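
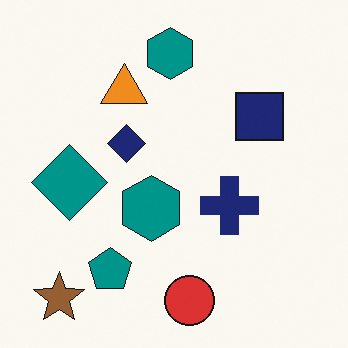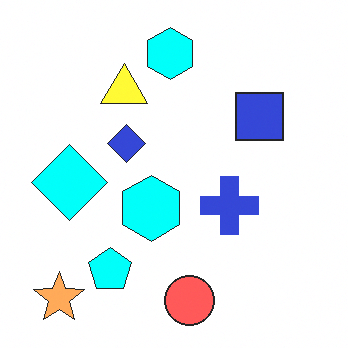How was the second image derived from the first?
The second image is the first substantially brightened.

Every pixel — background and shapes alike — is uniformly brightened.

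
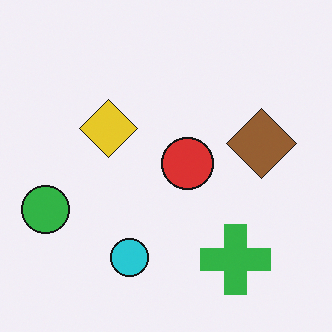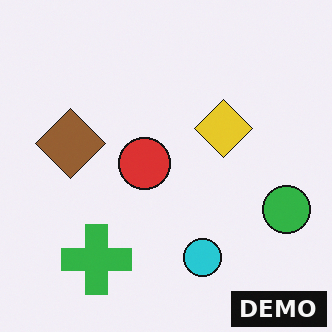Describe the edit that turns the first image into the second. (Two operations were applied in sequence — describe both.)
This is the original image flipped horizontally (left ↔ right), then watermarked with the text "DEMO" in the lower-right corner.

The green circle is in the left of the first image and the right of the second — shapes on opposite sides of the vertical midline have swapped in a mirror flip. A dark label reading "DEMO" appears in the lower-right corner.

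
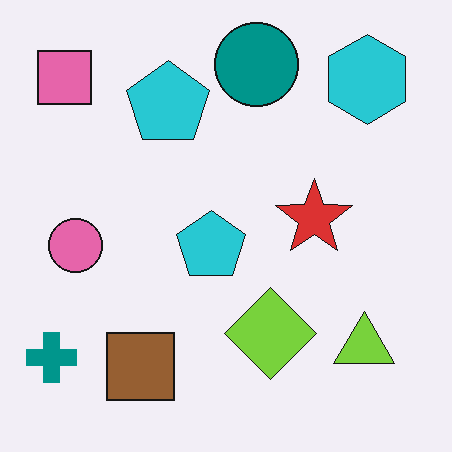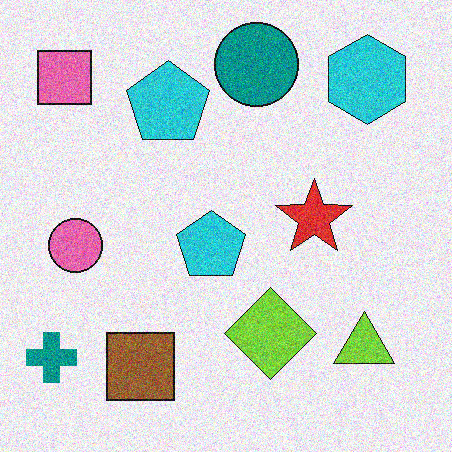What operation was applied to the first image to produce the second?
The second image is the first degraded with visible gaussian noise.

Random speckle covers the whole image, including the flat background.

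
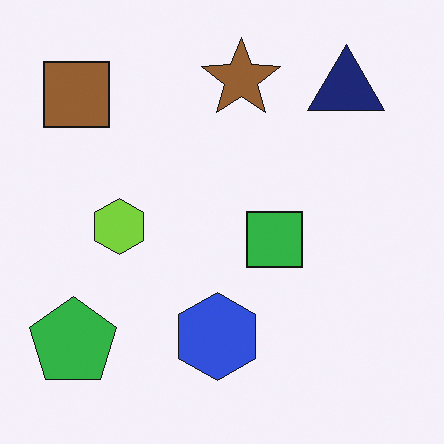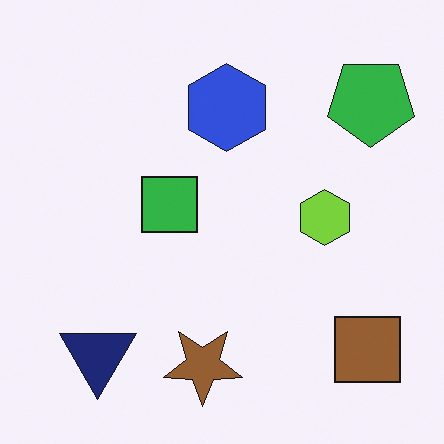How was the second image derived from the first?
Rotated 180°.

The brown square sits in the top-left of the first image and the bottom-right of the second — consistent with a whole-image 180° rotation.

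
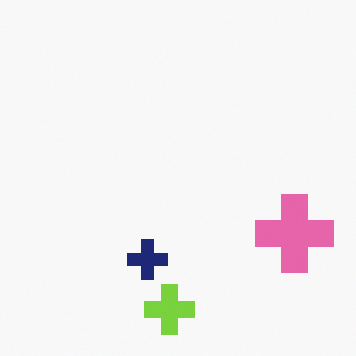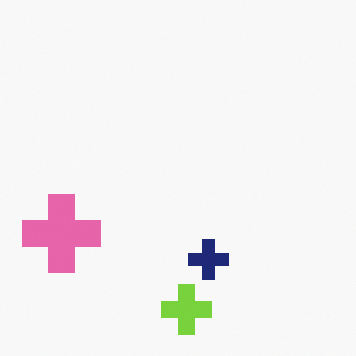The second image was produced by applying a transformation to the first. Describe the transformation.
The second image is the first flipped horizontally (left ↔ right).

The pink cross is in the right of the first image and the left of the second — shapes on opposite sides of the vertical midline have swapped in a mirror flip.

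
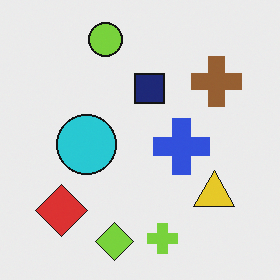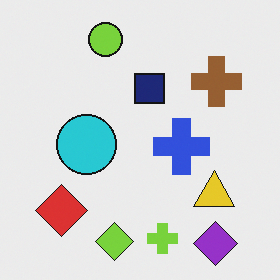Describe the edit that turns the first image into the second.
It was overlaid with an additional purple diamond.

A purple diamond appears in the second image that is absent from the first.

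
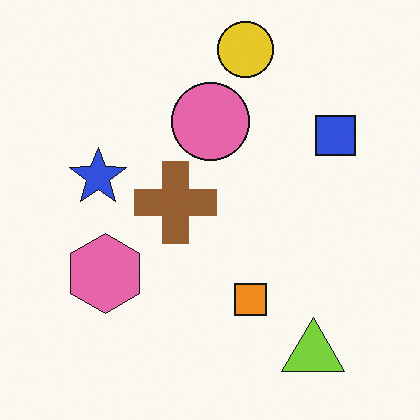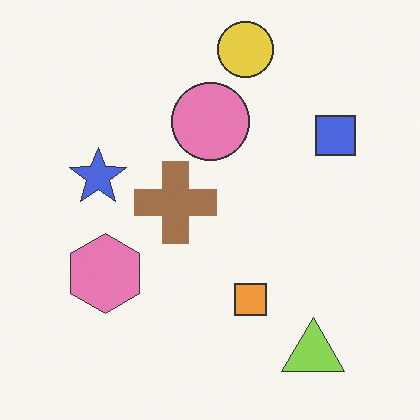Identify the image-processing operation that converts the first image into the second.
It was given slightly reduced contrast.

Tones are pushed toward mid-grey across the whole image — a global contrast change.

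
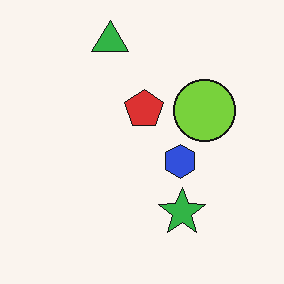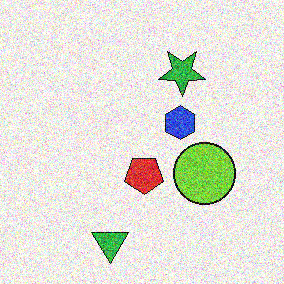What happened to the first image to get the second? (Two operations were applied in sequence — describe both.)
The second image is the first flipped vertically (top ↔ bottom), then degraded with heavy additive noise.

The green triangle is in the top of the first image and the bottom of the second — shapes on opposite sides of the horizontal midline have swapped in a mirror flip. Random speckle covers the whole image, including the flat background.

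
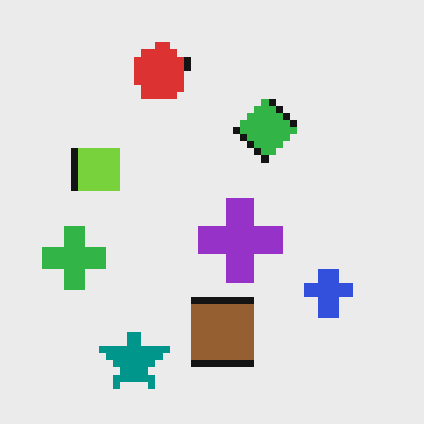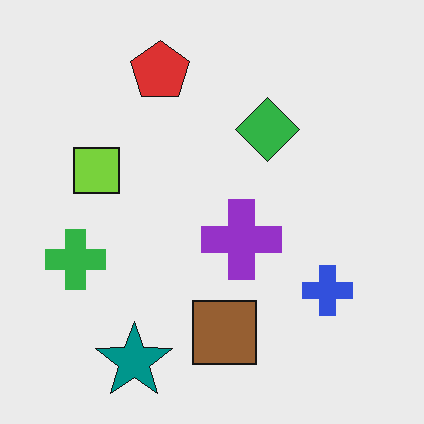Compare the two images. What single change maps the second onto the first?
The transformation is: pixelated into visible square blocks.

Shapes are reduced to large square blocks; fine edges and outlines are lost — a downscale-then-upscale (mosaic) effect.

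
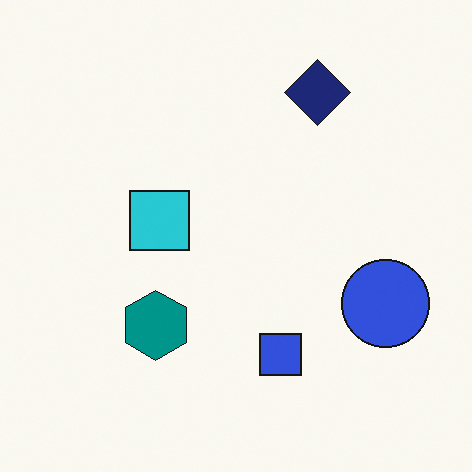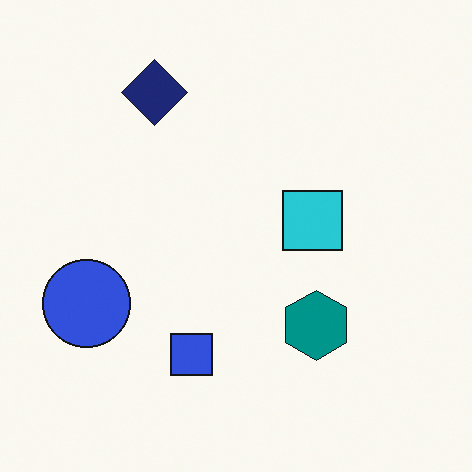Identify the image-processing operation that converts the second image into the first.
The first image is the second flipped horizontally (left ↔ right).

The blue circle is in the left of the second image and the right of the first — shapes on opposite sides of the vertical midline have swapped in a mirror flip.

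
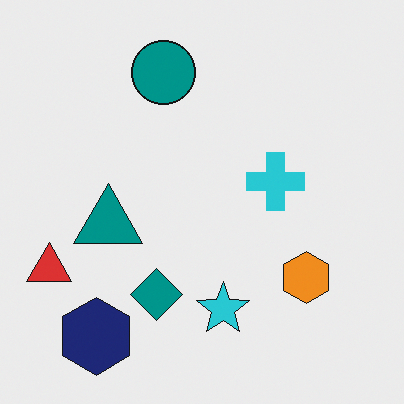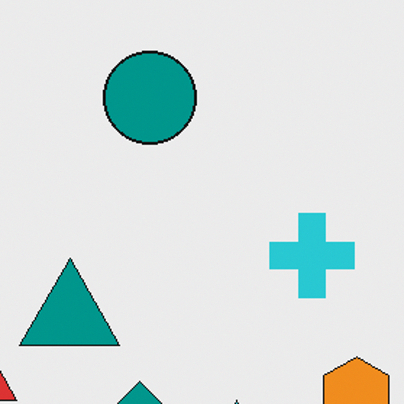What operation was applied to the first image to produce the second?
The second image is the first cropped to a modestly smaller region and rescaled.

The visible shapes are larger and the field of view is narrower; shapes near the original edges may be partly or wholly outside the frame — a crop-and-rescale.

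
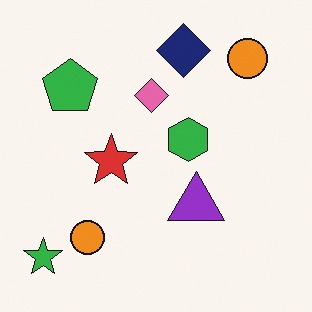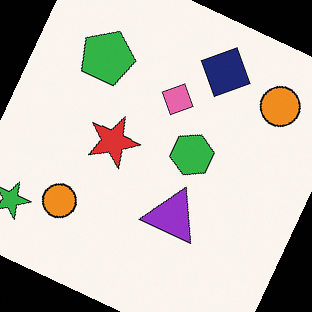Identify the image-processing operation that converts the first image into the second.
The image was rotated clockwise by a clearly visible amount.

Every shape is tilted by the same angle and the image corners show triangular fill wedges — a whole-image rotation by a non-right angle.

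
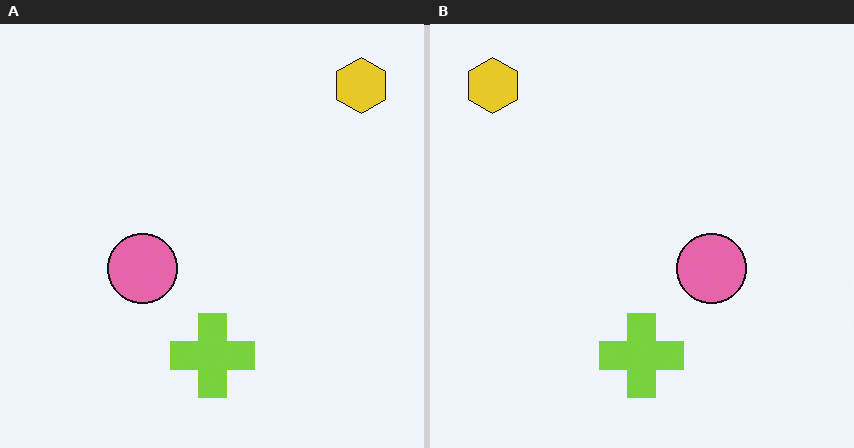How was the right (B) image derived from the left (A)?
The transformation is: flipped horizontally (left ↔ right).

The yellow hexagon is in the top-right of the left (A) image and the top-left of the right (B) — shapes on opposite sides of the vertical midline have swapped in a mirror flip.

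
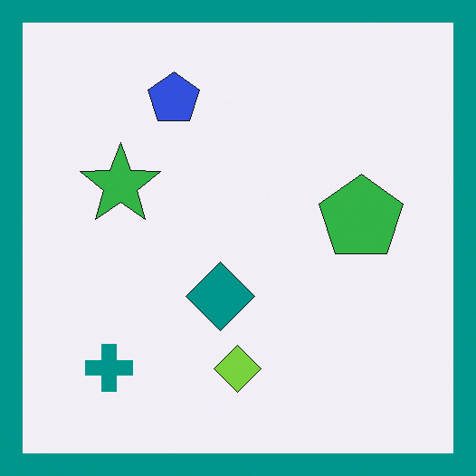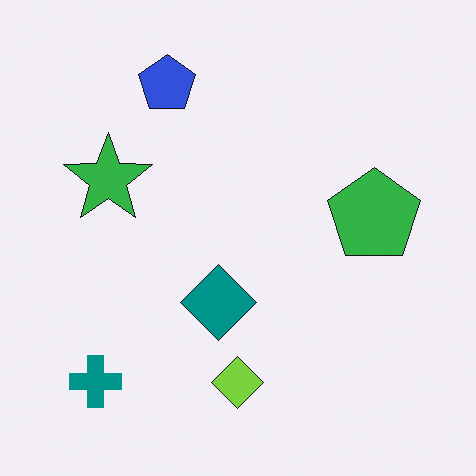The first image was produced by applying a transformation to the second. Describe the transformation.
The first image is the second framed with a teal border.

A solid teal frame runs around the edge of the first image, with the content slightly shrunk inside it.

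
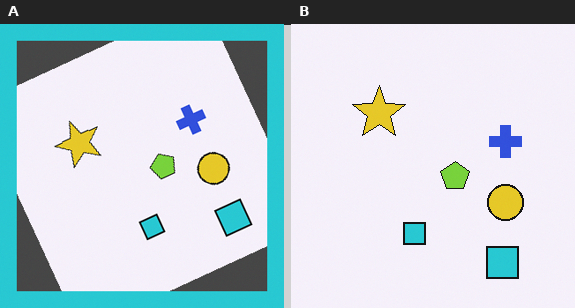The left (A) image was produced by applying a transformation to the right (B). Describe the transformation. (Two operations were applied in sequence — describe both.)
The transformation is: rotated counter-clockwise by a clearly visible amount, then framed with a cyan border.

Every shape is tilted by the same angle and the image corners show triangular fill wedges — a whole-image rotation by a non-right angle. A solid cyan frame runs around the edge of the left (A) image, with the content slightly shrunk inside it.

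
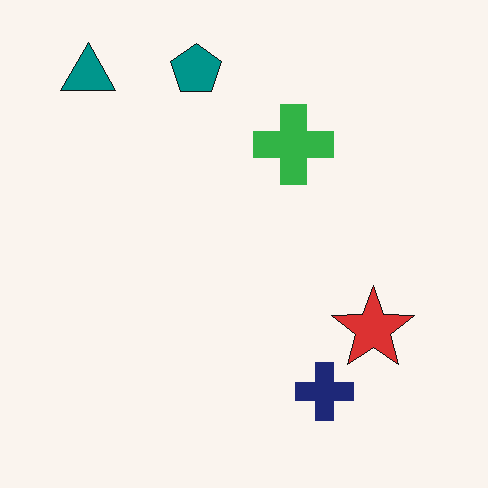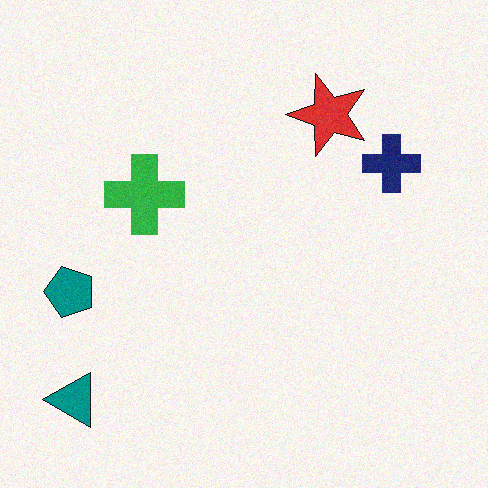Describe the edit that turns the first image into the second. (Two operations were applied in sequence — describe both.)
This is the original image rotated 90° counter-clockwise, then degraded with a light layer of grain.

The teal triangle sits in the top-left of the first image and the bottom-left of the second — consistent with a whole-image 90° counter-clockwise rotation. Random speckle covers the whole image, including the flat background.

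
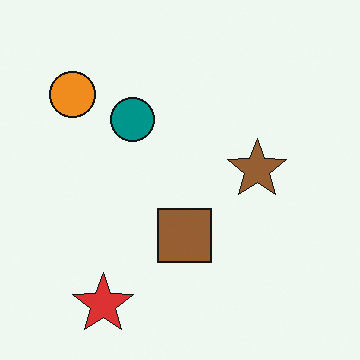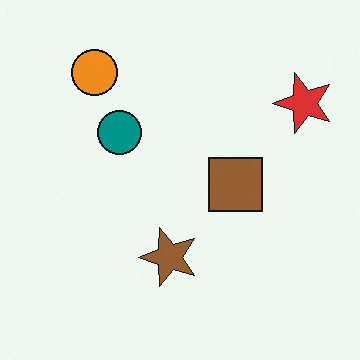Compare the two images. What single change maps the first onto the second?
The image was transposed (reflected across the top-left ↔ bottom-right diagonal).

Shapes have swapped their row and column positions — what was in the top-right is now in the bottom-left — a diagonal reflection.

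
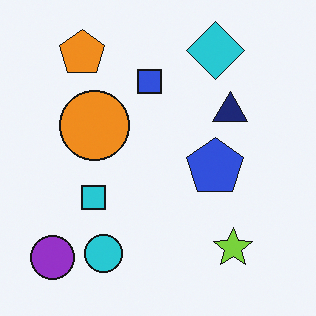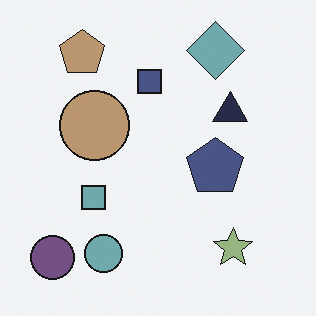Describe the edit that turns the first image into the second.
The transformation is: heavily desaturated.

All colors are more muted and greyish — a global saturation change.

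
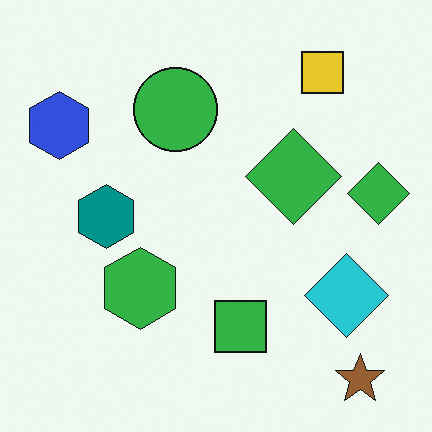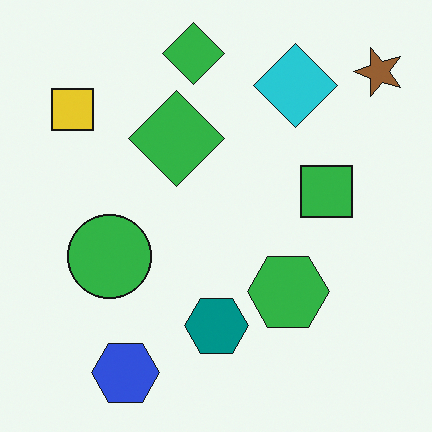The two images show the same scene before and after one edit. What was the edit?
The transformation is: rotated 90° counter-clockwise.

The brown star sits in the bottom-right of the first image and the top-right of the second — consistent with a whole-image 90° counter-clockwise rotation.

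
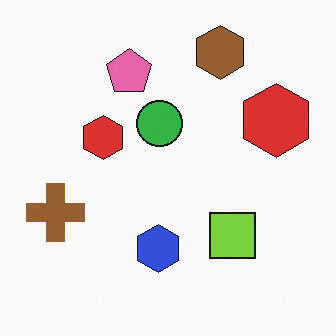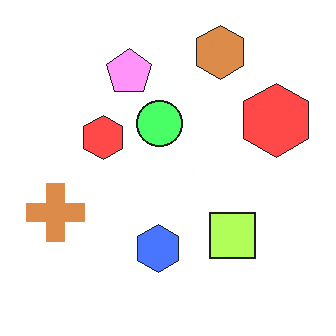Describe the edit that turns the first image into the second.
Substantially brightened.

Every pixel — background and shapes alike — is uniformly brightened.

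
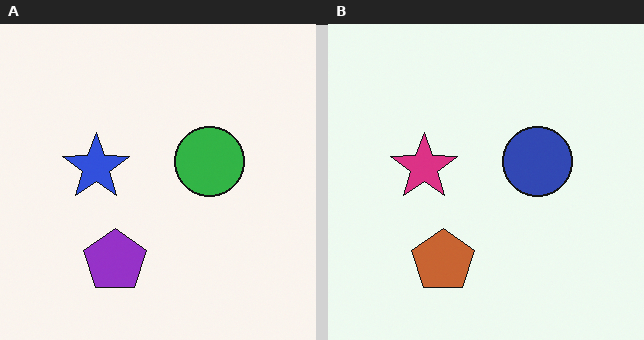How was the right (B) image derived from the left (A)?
Hue-shifted by a moderate amount.

Every shape's color has rotated by the same amount around the hue wheel — a uniform hue shift.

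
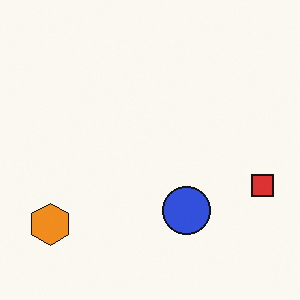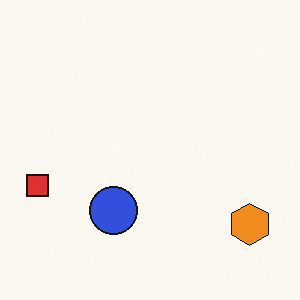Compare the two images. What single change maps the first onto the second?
The image was flipped horizontally (left ↔ right).

The red square is in the right of the first image and the left of the second — shapes on opposite sides of the vertical midline have swapped in a mirror flip.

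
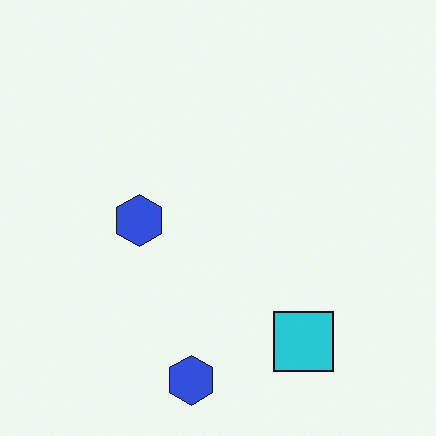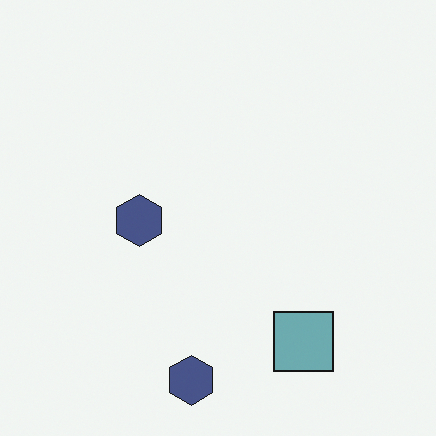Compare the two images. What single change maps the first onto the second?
The transformation is: heavily desaturated.

All colors are more muted and greyish — a global saturation change.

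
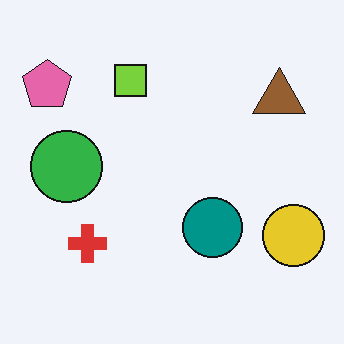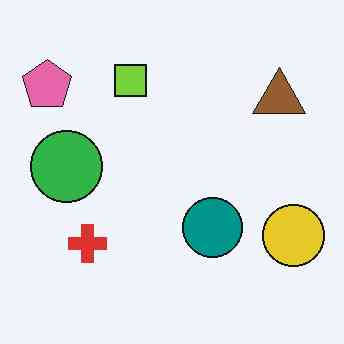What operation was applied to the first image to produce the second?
The transformation is: JPEG-compressed with visible artifacts.

Blocky 8×8 compression artifacts appear around shape edges and the flat background shows ringing — characteristic JPEG degradation.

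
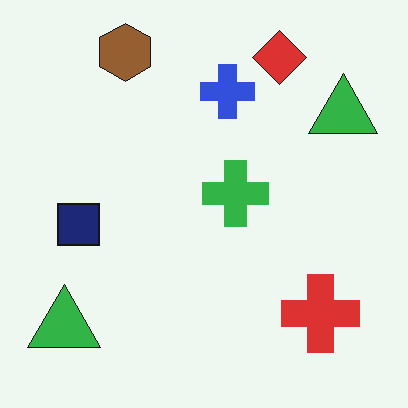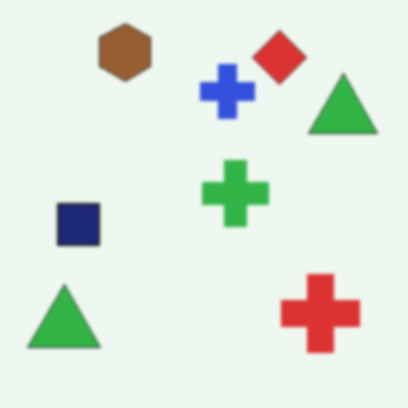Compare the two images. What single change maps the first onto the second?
The transformation is: given a subtle gaussian blur.

Shape edges and outlines are uniformly softened across the whole image.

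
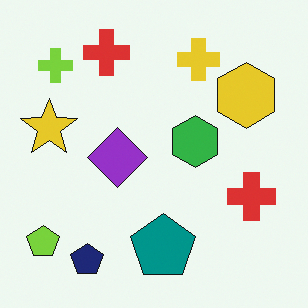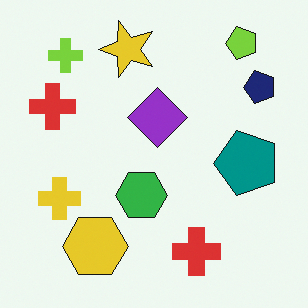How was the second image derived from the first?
The second image is the first transposed (reflected across the top-left ↔ bottom-right diagonal).

Shapes have swapped their row and column positions — what was in the top-right is now in the bottom-left — a diagonal reflection.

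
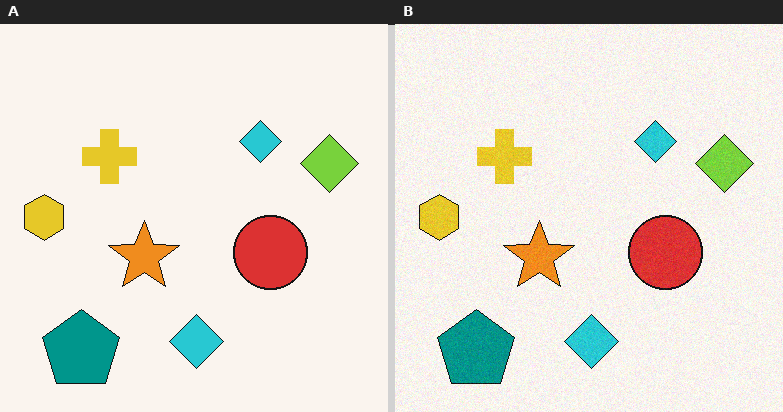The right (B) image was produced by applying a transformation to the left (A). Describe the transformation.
The transformation is: degraded with a light layer of grain.

Random speckle covers the whole image, including the flat background.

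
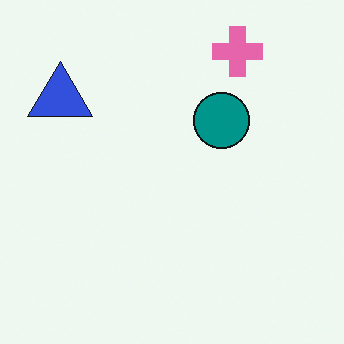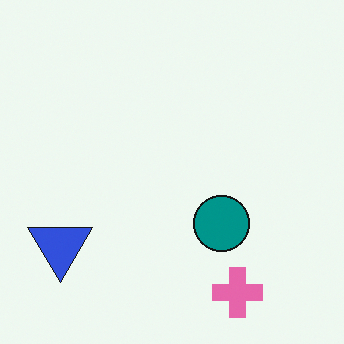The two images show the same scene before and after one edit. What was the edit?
It was flipped vertically (top ↔ bottom).

The pink cross is in the top-right of the first image and the bottom-right of the second — shapes on opposite sides of the horizontal midline have swapped in a mirror flip.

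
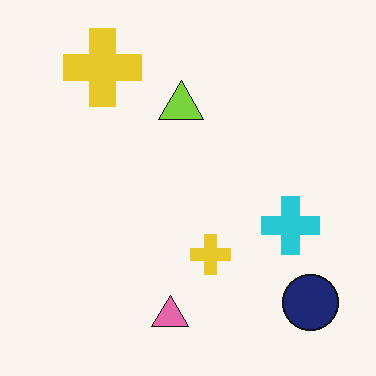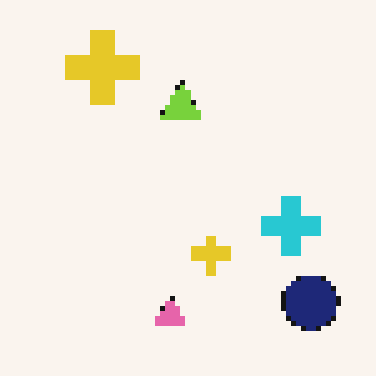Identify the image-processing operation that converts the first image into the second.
The image was mildly pixelated.

Shapes are reduced to large square blocks; fine edges and outlines are lost — a downscale-then-upscale (mosaic) effect.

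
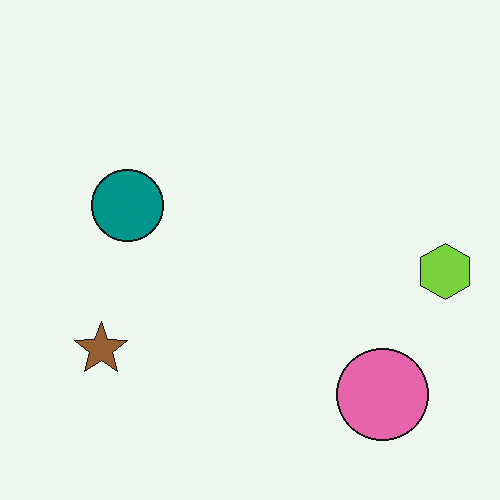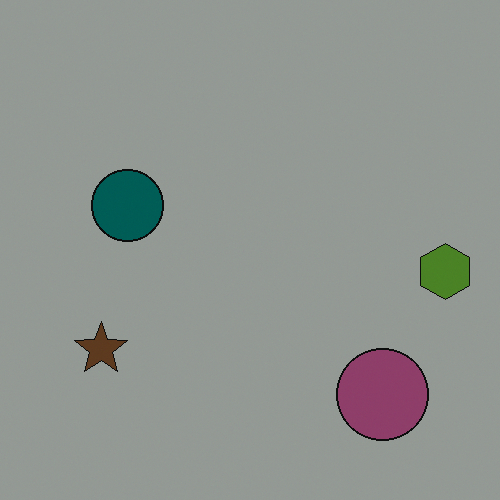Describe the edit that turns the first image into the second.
The transformation is: darkened a lot.

Every pixel — background and shapes alike — is uniformly darkened.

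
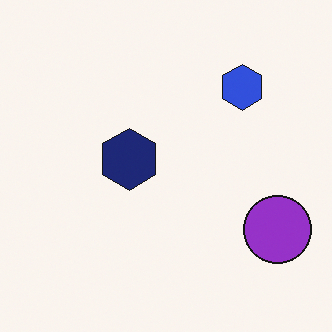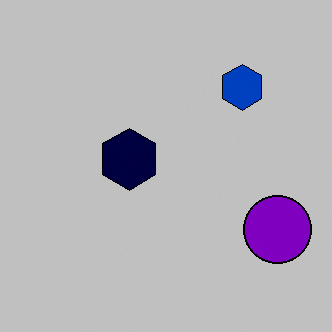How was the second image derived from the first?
This is the original image heavily posterized to just a handful of flat colors.

Each flat color has snapped to a coarser quantized level — most visibly, the near-white background has dropped to a flat grey.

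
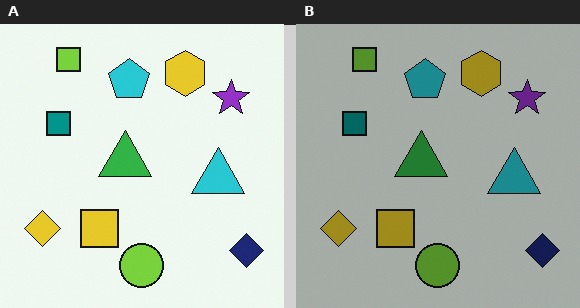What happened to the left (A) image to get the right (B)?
It was noticeably darkened.

Every pixel — background and shapes alike — is uniformly darkened.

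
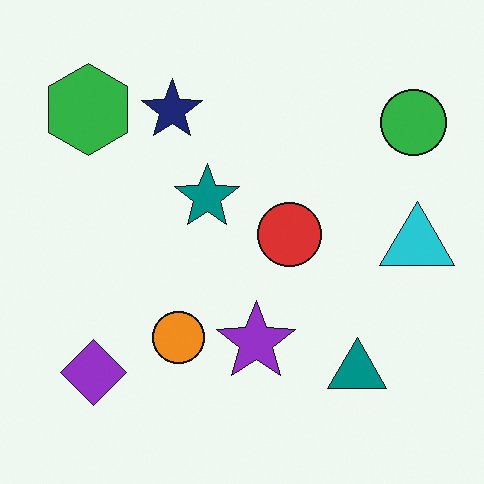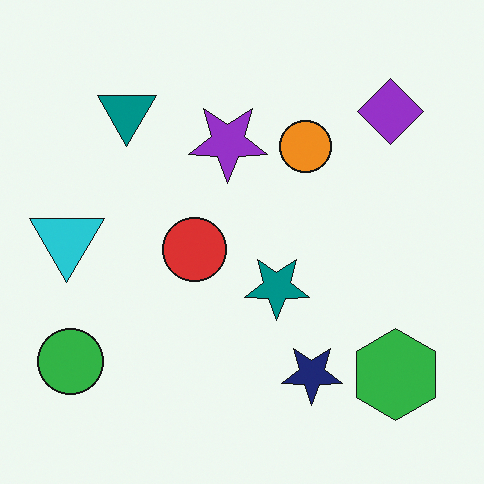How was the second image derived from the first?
Rotated 180°.

The green circle sits in the top-right of the first image and the bottom-left of the second — consistent with a whole-image 180° rotation.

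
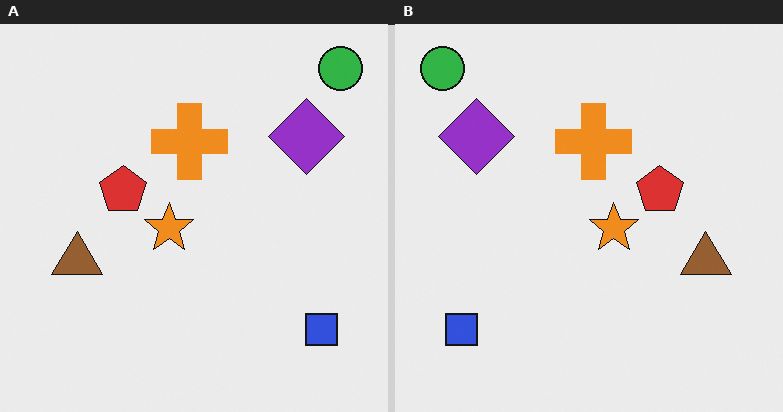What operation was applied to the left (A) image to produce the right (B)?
This is the original image flipped horizontally (left ↔ right).

The green circle is in the top-right of the left (A) image and the top-left of the right (B) — shapes on opposite sides of the vertical midline have swapped in a mirror flip.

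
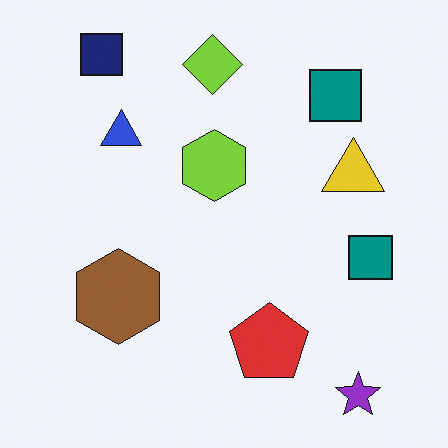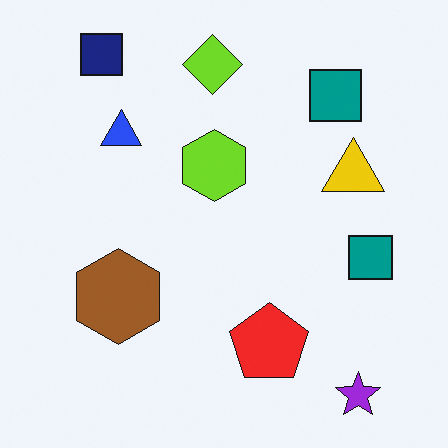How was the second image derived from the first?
It was slightly oversaturated.

All colors are more vivid — a global saturation change.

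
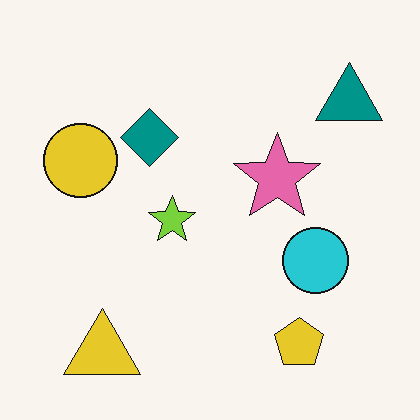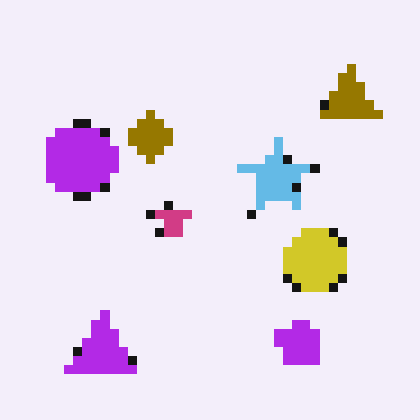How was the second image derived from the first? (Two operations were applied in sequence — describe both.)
The transformation is: coarsely pixelated, then hue-shifted by a large amount.

Shapes are reduced to large square blocks; fine edges and outlines are lost — a downscale-then-upscale (mosaic) effect. Every shape's color has rotated by the same amount around the hue wheel — a uniform hue shift.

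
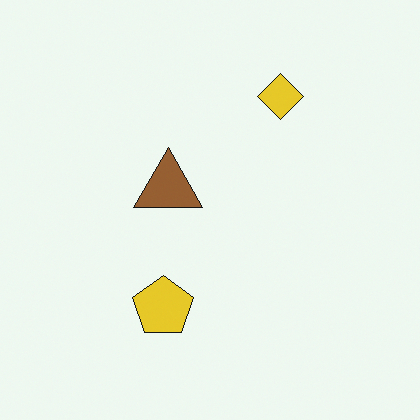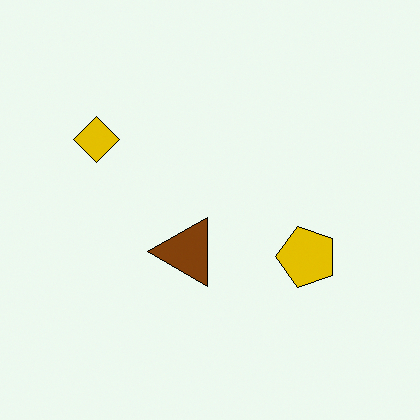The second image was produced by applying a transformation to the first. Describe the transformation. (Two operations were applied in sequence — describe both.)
Rotated 90° counter-clockwise, then given slightly increased contrast.

The yellow diamond sits in the top of the first image and the top-left of the second — consistent with a whole-image 90° counter-clockwise rotation. Tones are pushed away from mid-grey across the whole image — a global contrast change.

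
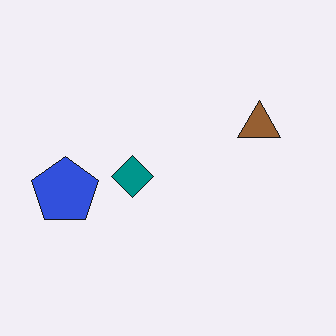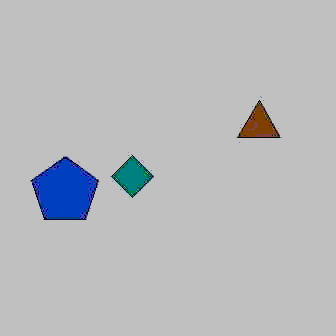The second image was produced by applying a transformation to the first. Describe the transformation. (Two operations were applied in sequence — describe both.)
It was degraded with heavy JPEG compression, then heavily posterized to just a handful of flat colors.

Blocky 8×8 compression artifacts appear around shape edges and the flat background shows ringing — characteristic JPEG degradation. Each flat color has snapped to a coarser quantized level — most visibly, the near-white background has dropped to a flat grey.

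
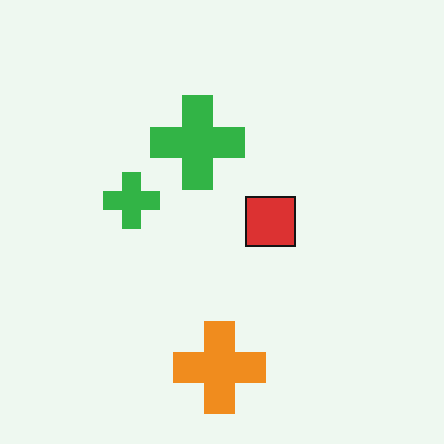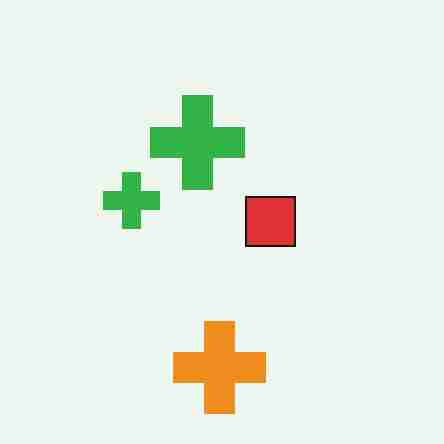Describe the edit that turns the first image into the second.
The second image is the first heavily JPEG-compressed with obvious blocking artifacts.

Blocky 8×8 compression artifacts appear around shape edges and the flat background shows ringing — characteristic JPEG degradation.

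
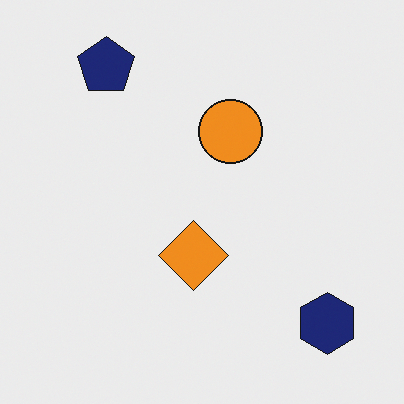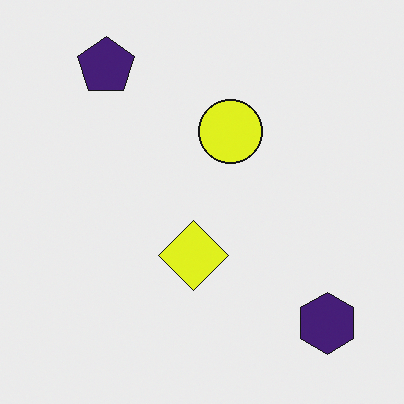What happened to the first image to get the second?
The image was hue-shifted slightly.

Every shape's color has rotated by the same amount around the hue wheel — a uniform hue shift.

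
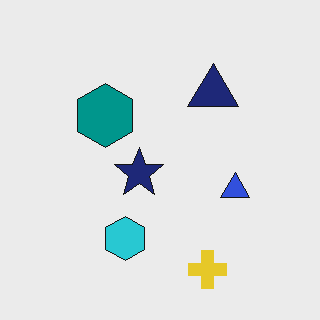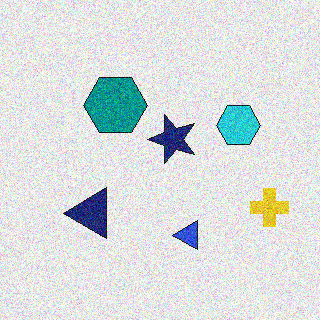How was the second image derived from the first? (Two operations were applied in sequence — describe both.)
The image was degraded with moderate additive noise, then transposed (reflected across the top-left ↔ bottom-right diagonal).

Random speckle covers the whole image, including the flat background. Shapes have swapped their row and column positions — what was in the top-right is now in the bottom-left — a diagonal reflection.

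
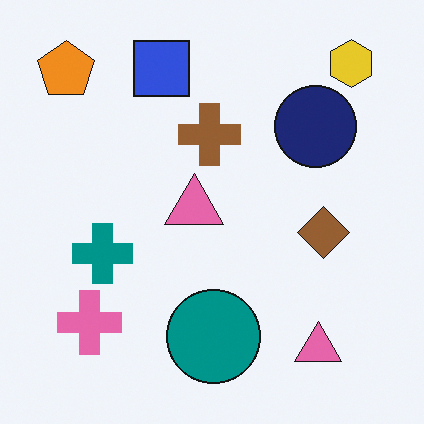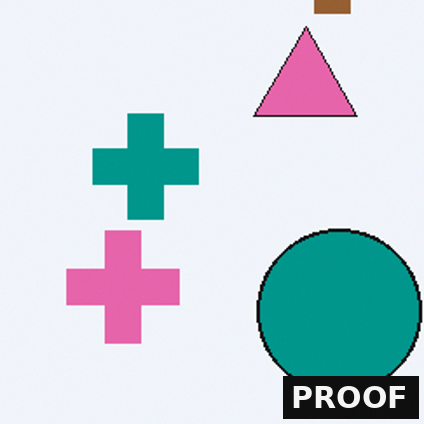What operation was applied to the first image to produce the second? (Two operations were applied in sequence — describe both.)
This is the original image cropped tightly and scaled back up, then watermarked with the text "PROOF" in the lower-right corner.

The visible shapes are larger and the field of view is narrower; shapes near the original edges may be partly or wholly outside the frame — a crop-and-rescale. A dark label reading "PROOF" appears in the lower-right corner.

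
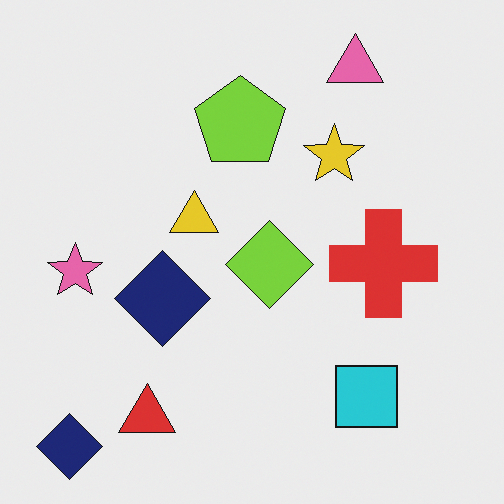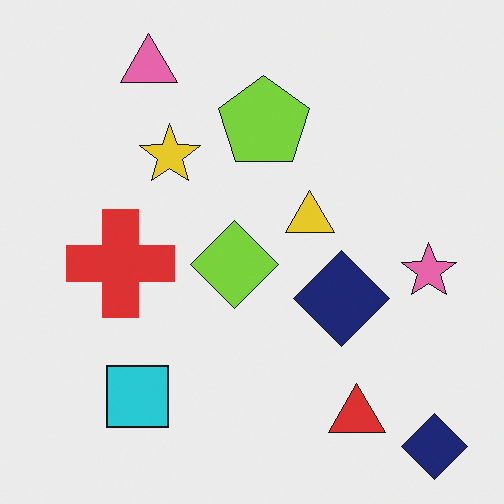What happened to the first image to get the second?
This is the original image flipped horizontally (left ↔ right).

The pink star is in the left of the first image and the right of the second — shapes on opposite sides of the vertical midline have swapped in a mirror flip.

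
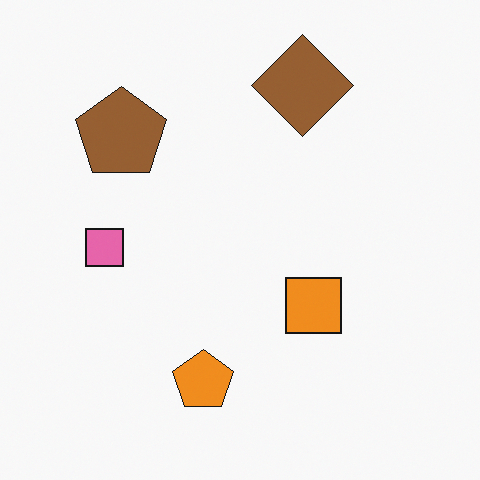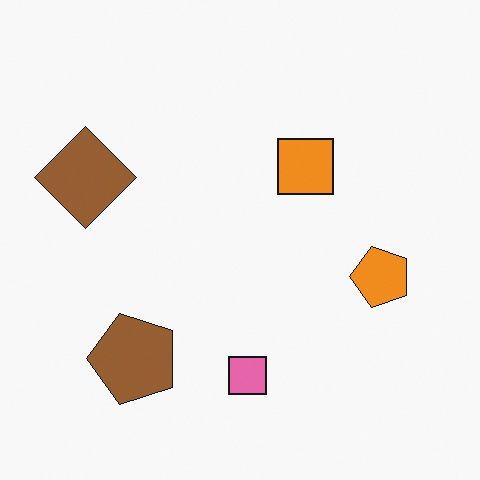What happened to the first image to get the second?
The transformation is: rotated 90° counter-clockwise.

The brown diamond sits in the top of the first image and the left of the second — consistent with a whole-image 90° counter-clockwise rotation.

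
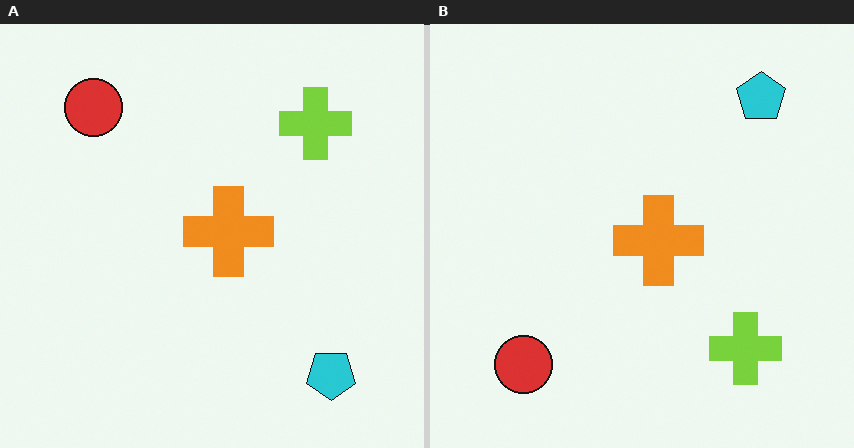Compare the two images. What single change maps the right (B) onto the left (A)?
Flipped vertically (top ↔ bottom).

The cyan pentagon is in the top-right of the right (B) image and the bottom-right of the left (A) — shapes on opposite sides of the horizontal midline have swapped in a mirror flip.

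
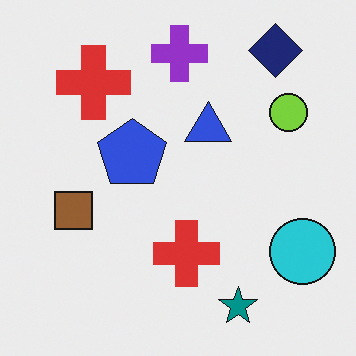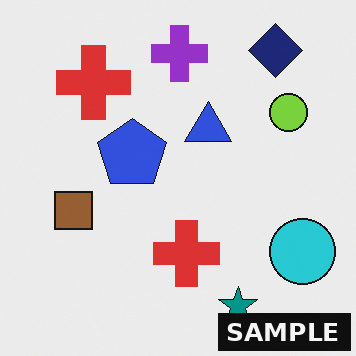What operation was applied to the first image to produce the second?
This is the original image watermarked with the text "SAMPLE" in the lower-right corner.

A dark label reading "SAMPLE" appears in the lower-right corner.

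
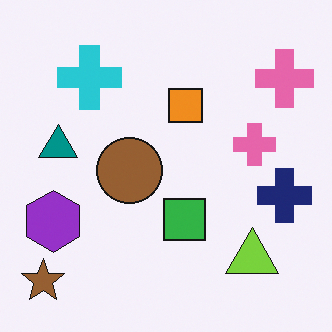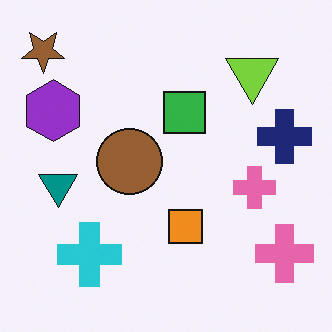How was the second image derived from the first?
The image was flipped vertically (top ↔ bottom).

The brown star is in the bottom-left of the first image and the top-left of the second — shapes on opposite sides of the horizontal midline have swapped in a mirror flip.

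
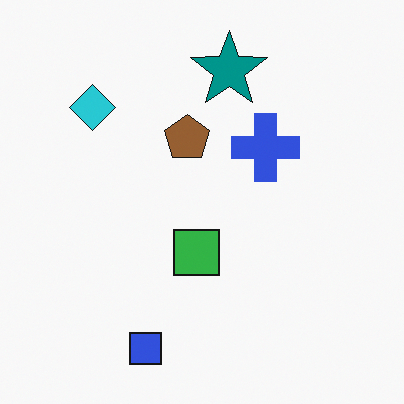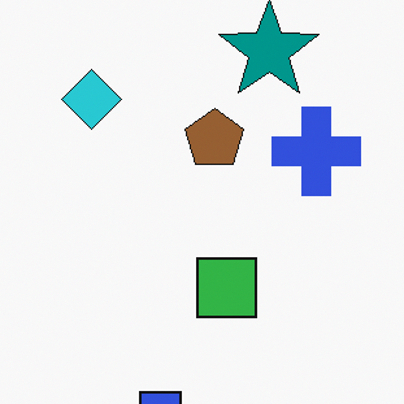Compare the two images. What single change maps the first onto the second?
It was cropped slightly and scaled back up.

The visible shapes are larger and the field of view is narrower; shapes near the original edges may be partly or wholly outside the frame — a crop-and-rescale.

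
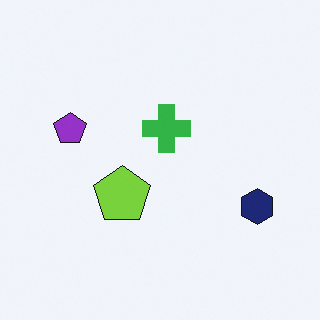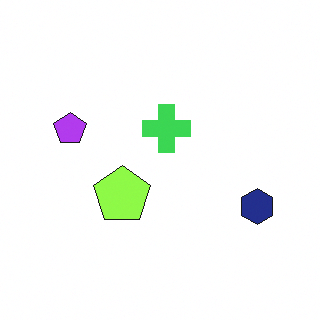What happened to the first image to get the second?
The image was slightly brightened.

Every pixel — background and shapes alike — is uniformly brightened.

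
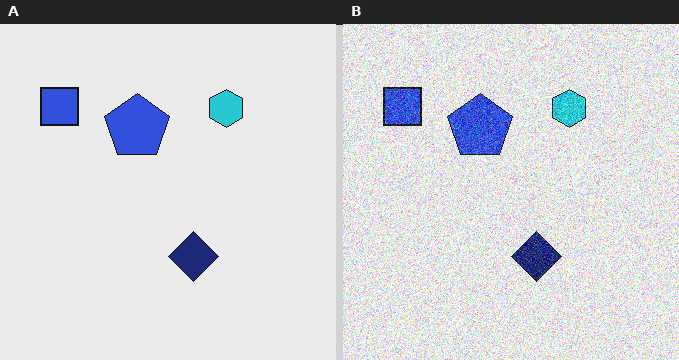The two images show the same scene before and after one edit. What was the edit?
Degraded with a thick layer of grain.

Random speckle covers the whole image, including the flat background.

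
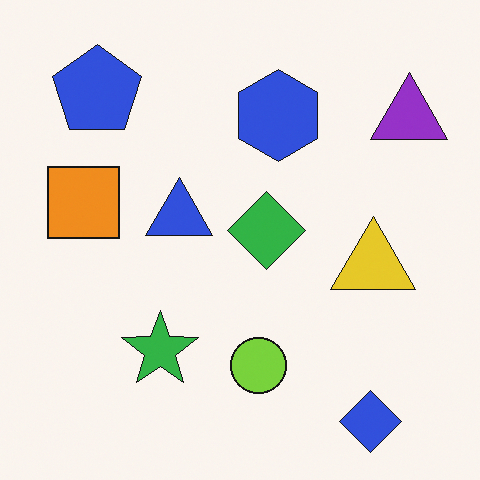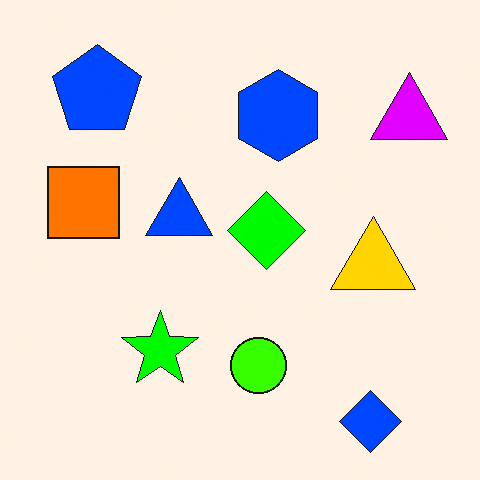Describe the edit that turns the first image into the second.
Heavily oversaturated.

All colors are more vivid — a global saturation change.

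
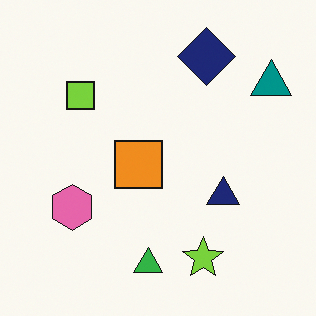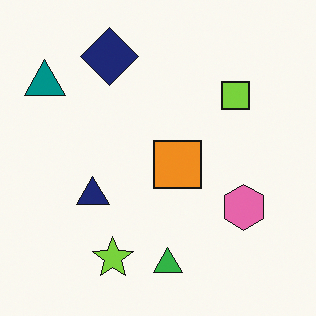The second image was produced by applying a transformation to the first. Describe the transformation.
Flipped horizontally (left ↔ right).

The teal triangle is in the top-right of the first image and the top-left of the second — shapes on opposite sides of the vertical midline have swapped in a mirror flip.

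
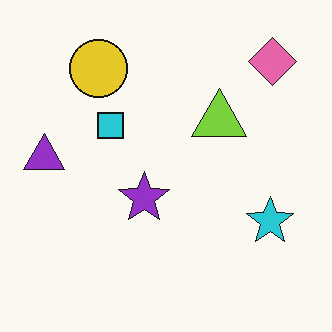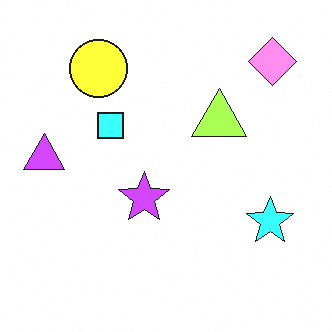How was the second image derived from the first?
It was substantially brightened.

Every pixel — background and shapes alike — is uniformly brightened.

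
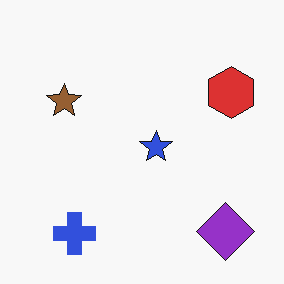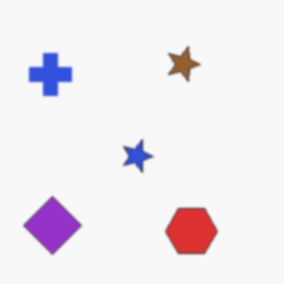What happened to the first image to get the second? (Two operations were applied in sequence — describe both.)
The transformation is: rotated 90° clockwise, then slightly softened.

The purple diamond sits in the bottom-right of the first image and the bottom-left of the second — consistent with a whole-image 90° clockwise rotation. Shape edges and outlines are uniformly softened across the whole image.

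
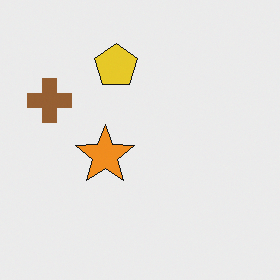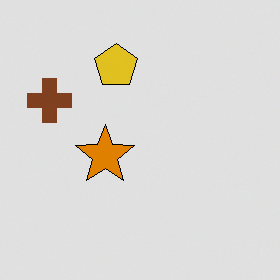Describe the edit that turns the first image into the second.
The second image is the first moderately posterized.

Each flat color has snapped to a coarser quantized level — most visibly, the near-white background has dropped to a flat grey.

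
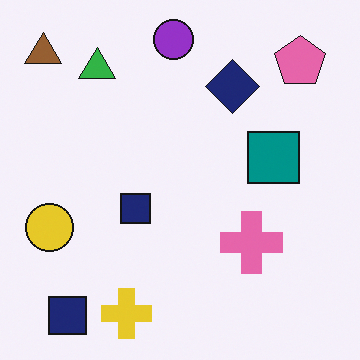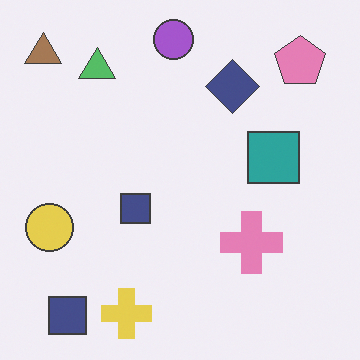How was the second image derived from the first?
This is the original image given slightly reduced contrast.

Tones are pushed toward mid-grey across the whole image — a global contrast change.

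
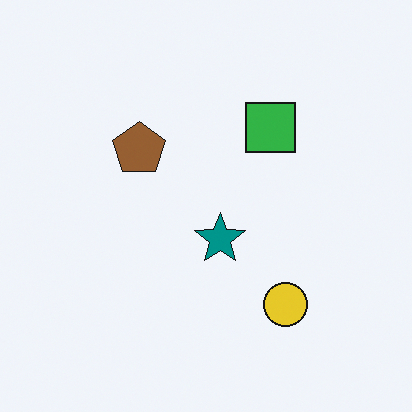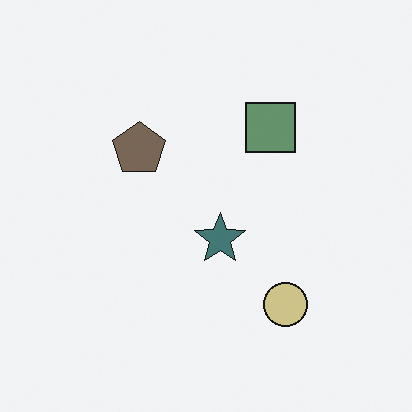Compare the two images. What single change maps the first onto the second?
This is the original image heavily desaturated.

All colors are more muted and greyish — a global saturation change.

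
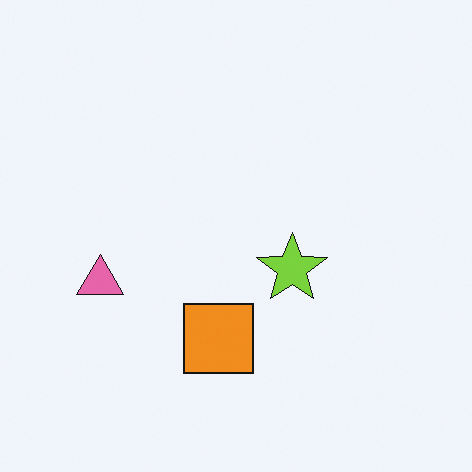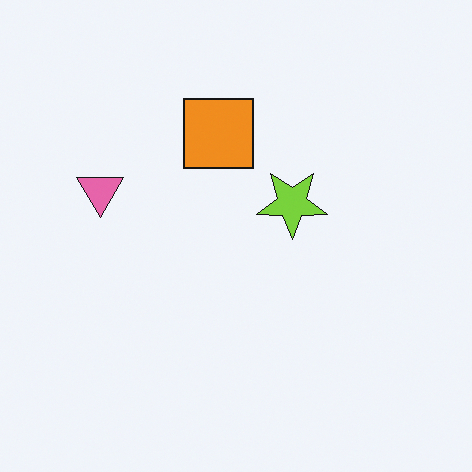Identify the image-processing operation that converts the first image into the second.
The image was flipped vertically (top ↔ bottom).

The orange square is in the bottom of the first image and the top of the second — shapes on opposite sides of the horizontal midline have swapped in a mirror flip.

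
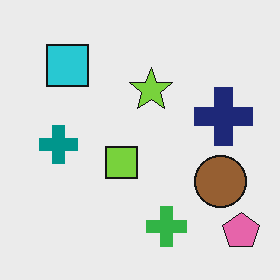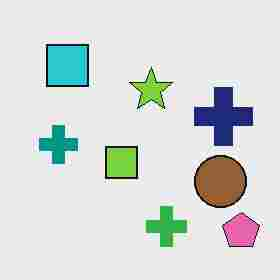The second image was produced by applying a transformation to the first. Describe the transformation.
It was degraded with heavy JPEG compression.

Blocky 8×8 compression artifacts appear around shape edges and the flat background shows ringing — characteristic JPEG degradation.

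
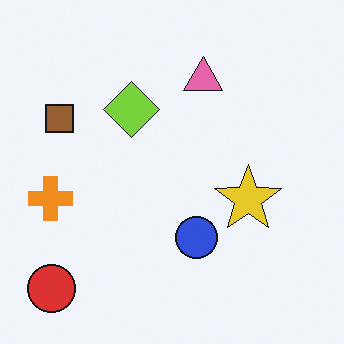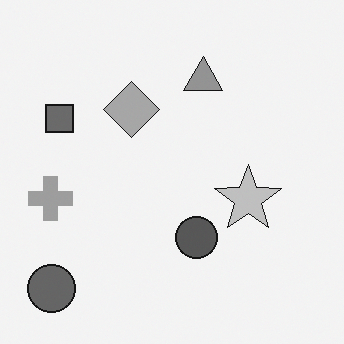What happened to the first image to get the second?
This is the original image converted to grayscale.

All color is removed — every shape is now a shade of grey.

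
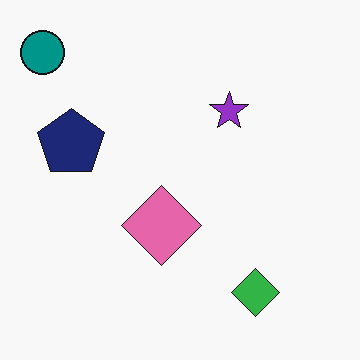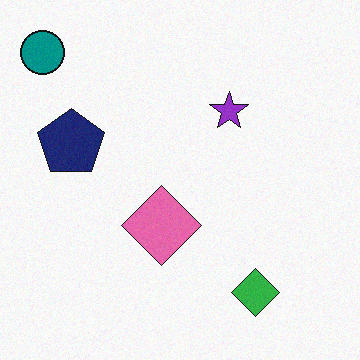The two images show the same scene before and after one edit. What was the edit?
The transformation is: degraded with a light layer of grain.

Random speckle covers the whole image, including the flat background.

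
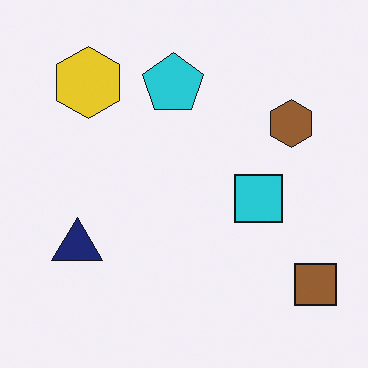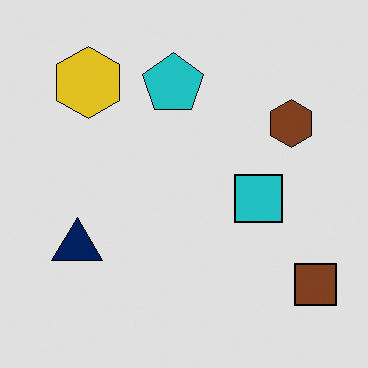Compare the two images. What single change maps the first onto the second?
The second image is the first moderately posterized.

Each flat color has snapped to a coarser quantized level — most visibly, the near-white background has dropped to a flat grey.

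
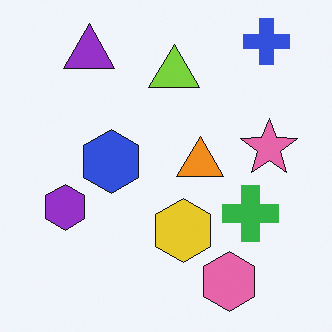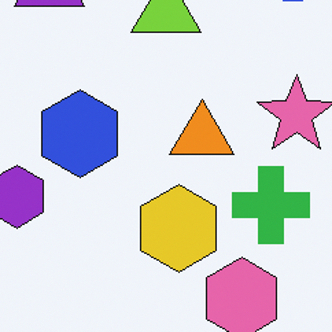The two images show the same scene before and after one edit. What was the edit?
This is the original image cropped to a modestly smaller region and rescaled.

The visible shapes are larger and the field of view is narrower; shapes near the original edges may be partly or wholly outside the frame — a crop-and-rescale.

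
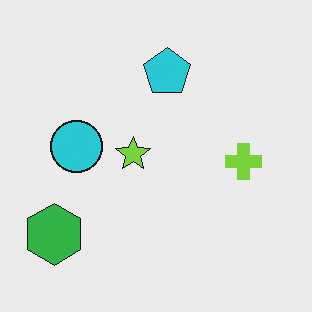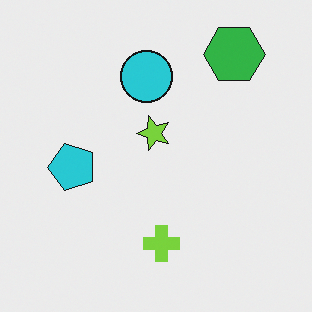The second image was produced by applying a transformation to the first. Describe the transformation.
Transposed (reflected across the top-left ↔ bottom-right diagonal).

Shapes have swapped their row and column positions — what was in the top-right is now in the bottom-left — a diagonal reflection.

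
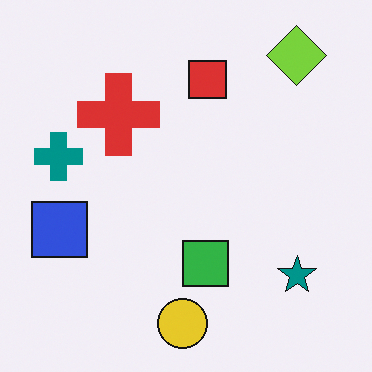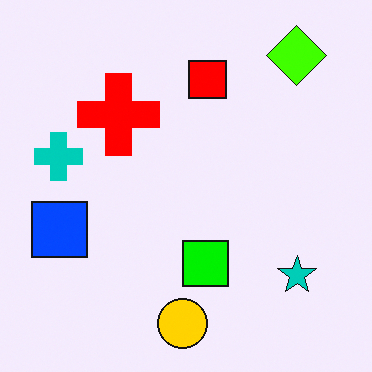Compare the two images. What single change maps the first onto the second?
Made much more vivid (saturation change).

All colors are more vivid — a global saturation change.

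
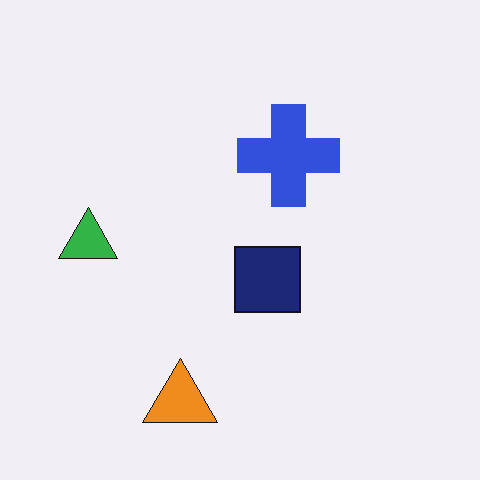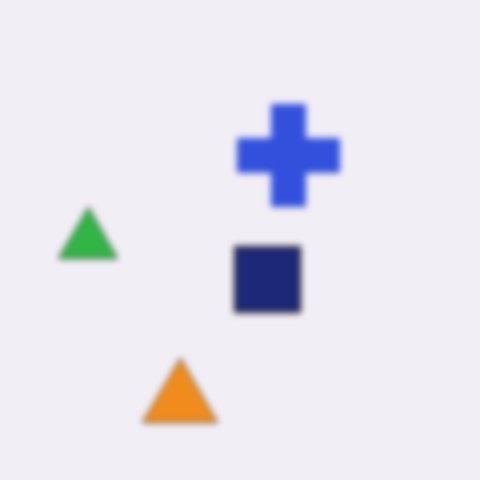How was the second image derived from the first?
The transformation is: noticeably gaussian-blurred.

Shape edges and outlines are uniformly softened across the whole image.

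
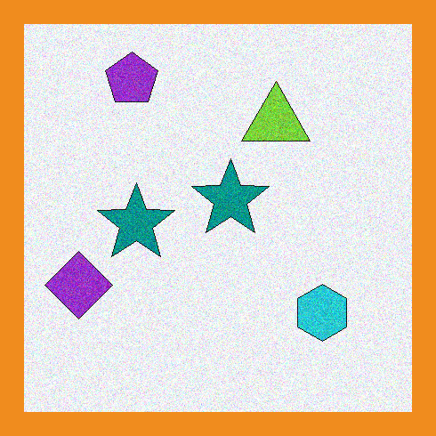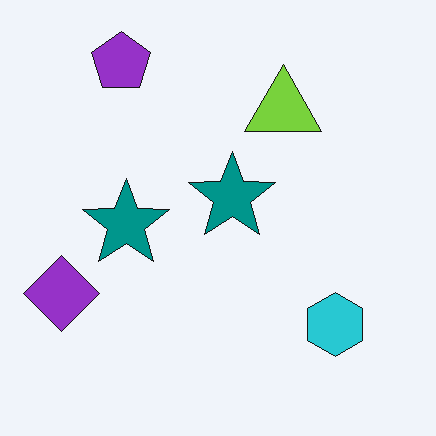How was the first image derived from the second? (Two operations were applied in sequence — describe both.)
The transformation is: degraded with visible gaussian noise, then framed with a orange border.

Random speckle covers the whole image, including the flat background. A solid orange frame runs around the edge of the first image, with the content slightly shrunk inside it.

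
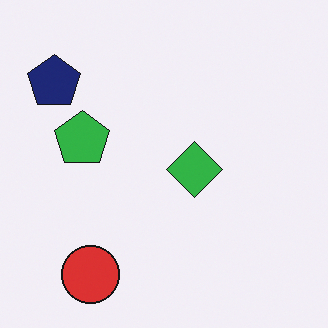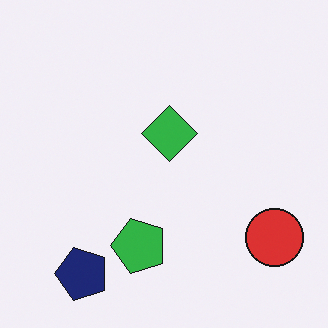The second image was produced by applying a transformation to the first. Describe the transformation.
The image was rotated 90° counter-clockwise.

The navy pentagon sits in the top-left of the first image and the bottom-left of the second — consistent with a whole-image 90° counter-clockwise rotation.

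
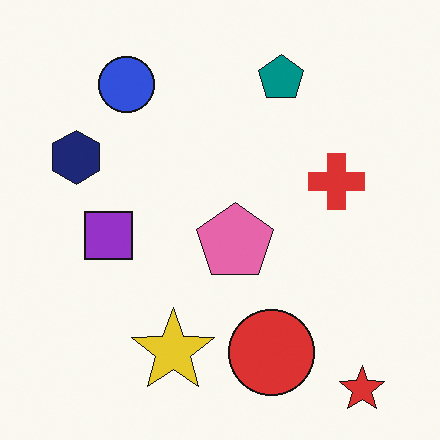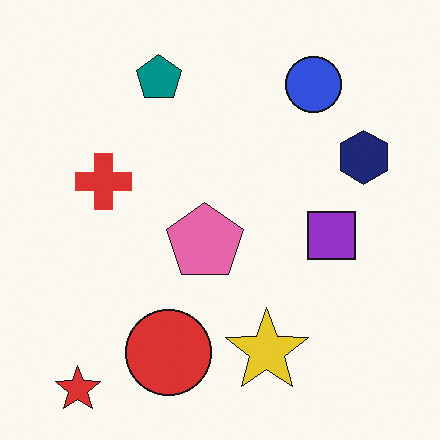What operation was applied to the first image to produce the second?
The second image is the first flipped horizontally (left ↔ right).

The navy hexagon is in the left of the first image and the right of the second — shapes on opposite sides of the vertical midline have swapped in a mirror flip.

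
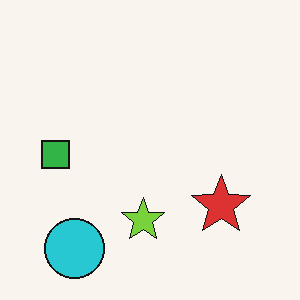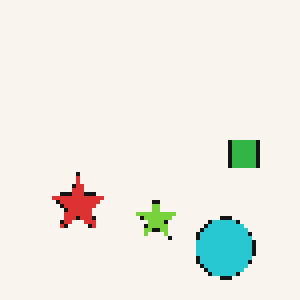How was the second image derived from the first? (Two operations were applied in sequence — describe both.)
Flipped horizontally (left ↔ right), then mildly pixelated.

The green square is in the left of the first image and the right of the second — shapes on opposite sides of the vertical midline have swapped in a mirror flip. Shapes are reduced to large square blocks; fine edges and outlines are lost — a downscale-then-upscale (mosaic) effect.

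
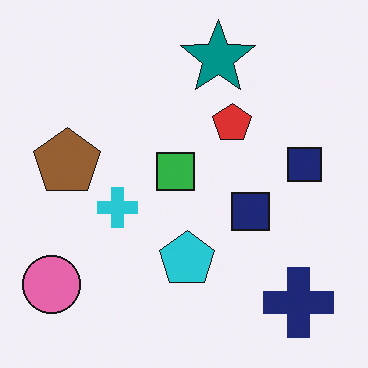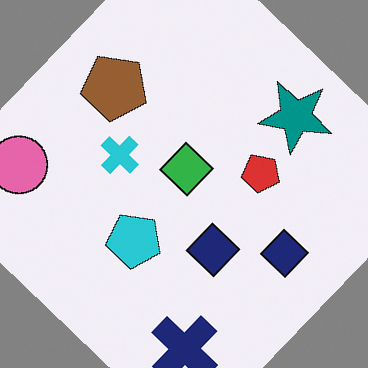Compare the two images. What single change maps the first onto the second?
The transformation is: rotated clockwise by a large amount — several tens of degrees.

Every shape is tilted by the same angle and the image corners show triangular fill wedges — a whole-image rotation by a non-right angle.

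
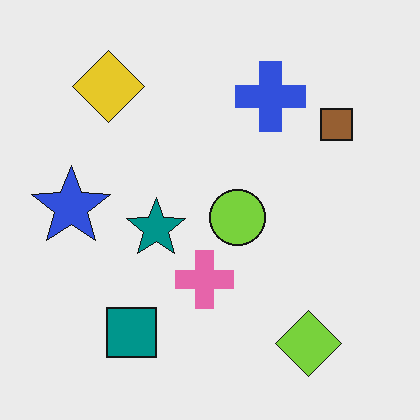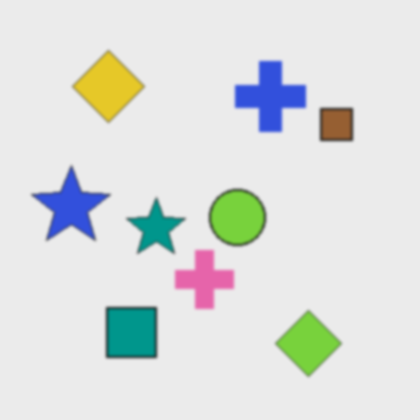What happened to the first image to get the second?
It was given a subtle gaussian blur.

Shape edges and outlines are uniformly softened across the whole image.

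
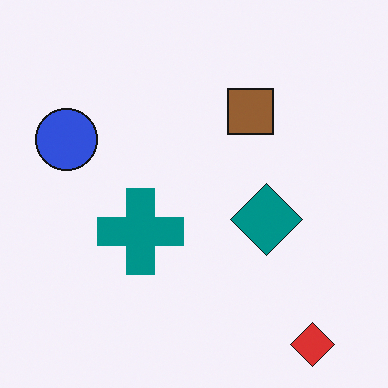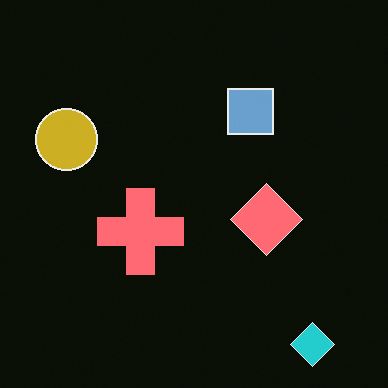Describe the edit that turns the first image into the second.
Color-inverted (negative).

The light background has become dark and every shape's color is its complement — a photographic negative.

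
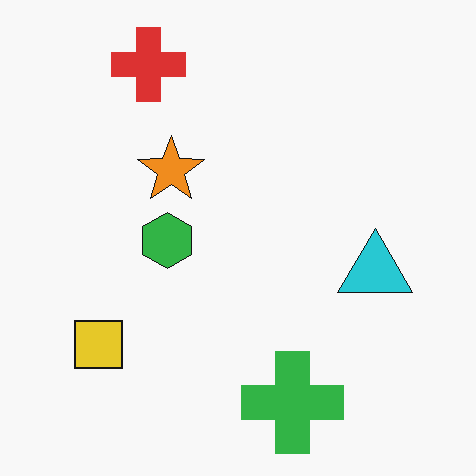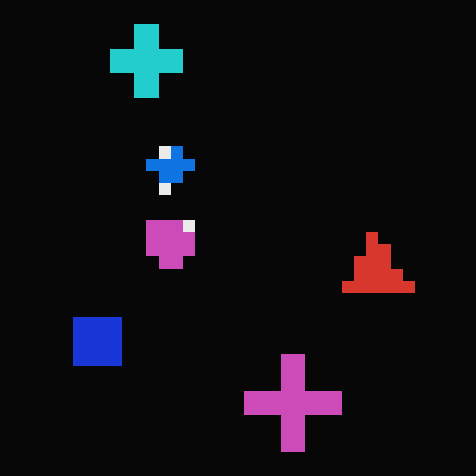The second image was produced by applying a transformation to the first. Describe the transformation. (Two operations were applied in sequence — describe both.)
The image was heavily pixelated into large blocks, then color-inverted (negative).

Shapes are reduced to large square blocks; fine edges and outlines are lost — a downscale-then-upscale (mosaic) effect. The light background has become dark and every shape's color is its complement — a photographic negative.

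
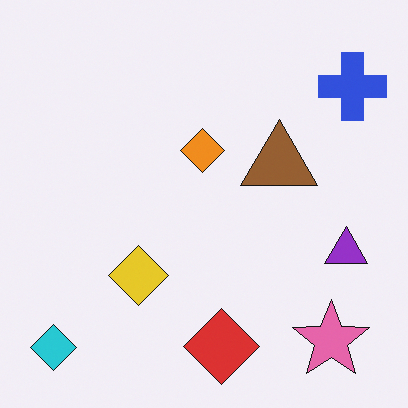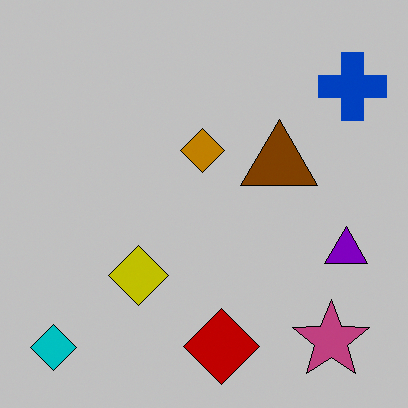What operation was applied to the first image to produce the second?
This is the original image aggressively posterized.

Each flat color has snapped to a coarser quantized level — most visibly, the near-white background has dropped to a flat grey.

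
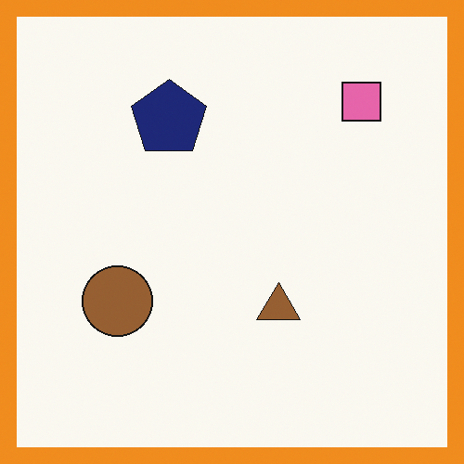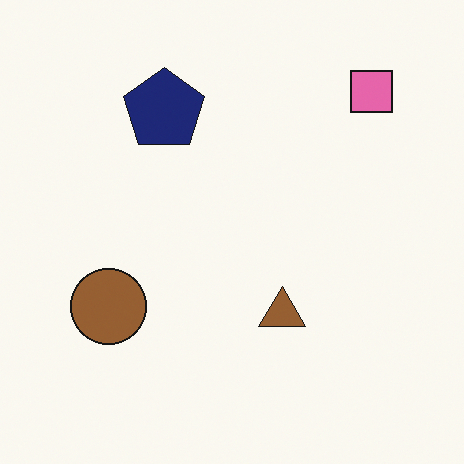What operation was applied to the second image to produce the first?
It was framed with a orange border.

A solid orange frame runs around the edge of the first image, with the content slightly shrunk inside it.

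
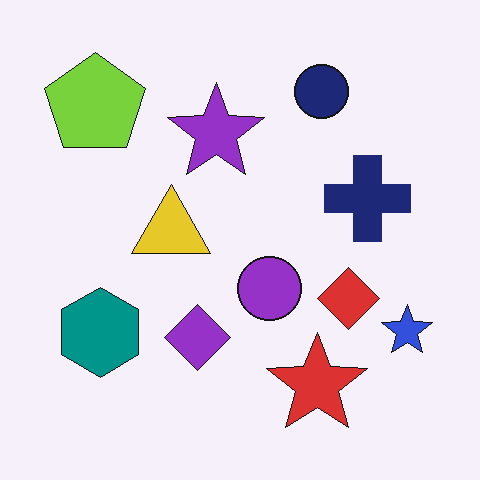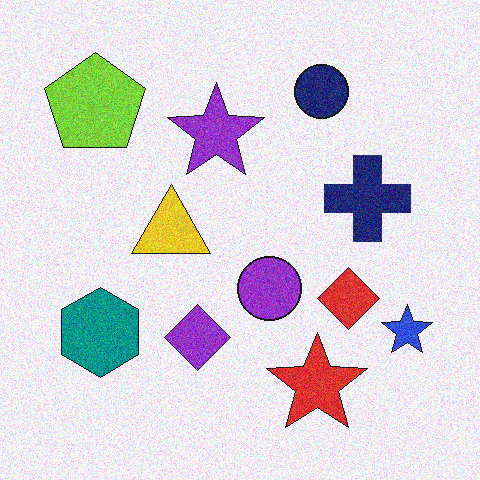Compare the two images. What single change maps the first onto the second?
The image was degraded with visible gaussian noise.

Random speckle covers the whole image, including the flat background.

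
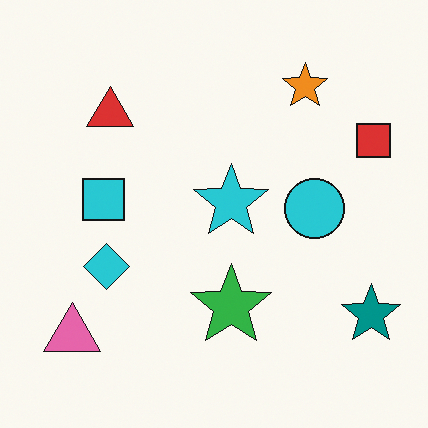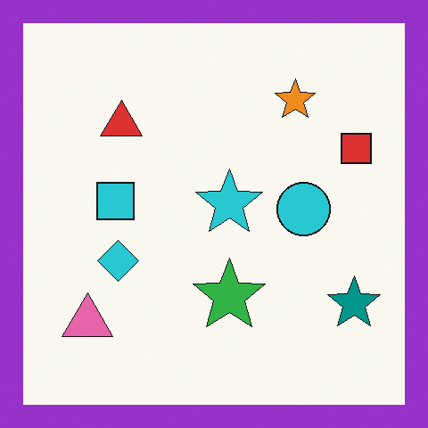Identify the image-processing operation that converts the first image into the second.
It was framed with a purple border.

A solid purple frame runs around the edge of the second image, with the content slightly shrunk inside it.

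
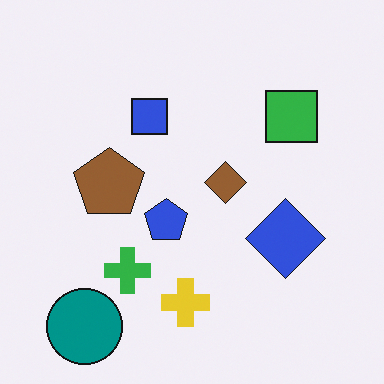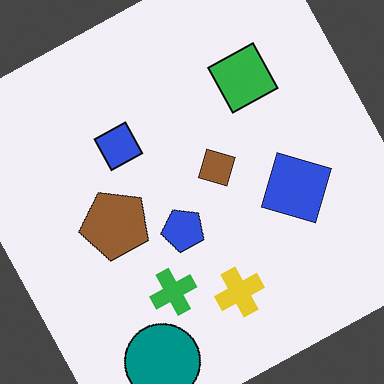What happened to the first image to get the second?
The second image is the first rotated counter-clockwise by a moderate amount.

Every shape is tilted by the same angle and the image corners show triangular fill wedges — a whole-image rotation by a non-right angle.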